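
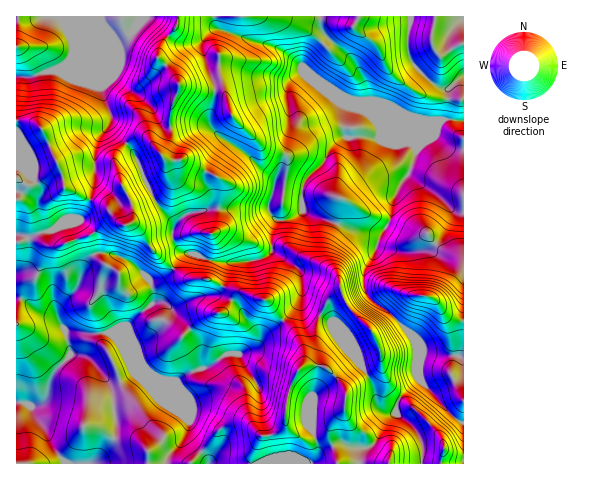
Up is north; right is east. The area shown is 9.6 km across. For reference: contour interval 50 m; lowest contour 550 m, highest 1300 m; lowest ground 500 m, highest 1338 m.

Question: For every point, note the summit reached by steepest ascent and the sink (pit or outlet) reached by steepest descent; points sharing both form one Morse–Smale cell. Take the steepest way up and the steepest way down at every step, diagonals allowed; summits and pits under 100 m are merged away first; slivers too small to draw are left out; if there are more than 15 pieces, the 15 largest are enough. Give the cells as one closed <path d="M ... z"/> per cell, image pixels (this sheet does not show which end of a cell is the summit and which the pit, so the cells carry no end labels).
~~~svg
<path d="M106 253l-9 0-9 6-11 29-20 21 0 9-17-6-20-14-4 1 0 164 235 1 1-10 8-16 13-3 13-9 2-31 7-19 9-14-1-13-9-17-11-12-20 17-7 10-15 7-16 0-12 11-11 3-2-22-3-7-28-33-7-4-8 0 0-10-5-13-19-18z"/><path d="M320 16l-105 0-1 4 4 8-5 2-10 11 1 14 12 34-6 26 0 9 11 13 24 15 30 26-7 30 9 12 14-1 13-8 10 6 41 14 20 3 7-1-4 12 10 4 10 3 32-3 12-12 6-10 4-10-1-7 8 3 5 0 0-136-6 3-10 10 0 18-3 12-15 1-18-2-41-17-4-3-1-14-9-19-33-32-4-7z"/><path d="M304 211l-13 8-15 2-4 14 1 16 27 19 4 36 28 17 7 17 21 23 8 13 12 33 6 4 9 1 4-15 19-20-3-11 1-25-2-6-28-27-11-7-10-13 0-20 11-21 5-14-26-4-41-14z"/><path d="M168 36l-6 9-5 12 8 7 14 20-9 29 0 28-9 14-15-18-8-1-11 7 13 22 6 17 10 20 18 20 0 5 12-13 24-6 57 0 7-19 1-11-30-26-24-15-11-13 0-9 6-26-12-34-1-14-20 3z"/><path d="M301 295l-5 11-13 14 13 15 8 19-1 11-7 9-8 21-2 31-13 9-13 3-8 16 0 9 106 1 3-15 8-1 6-6 11-22 7-6-13-5-12-33-8-13-21-23-7-17-4-4-20-9-5-6z"/><path d="M454 211l-12 26-12 12-32 3-21-6-11 20-2 19 4 12 18 13 28 27 2 6-1 25 3 9 26 30 11 11 8 5 1-209z"/><path d="M56 71l-7 0-16 6-17 0 0 43 17 2 9 7 18 40 6 20 39 16 18 20 4 0 6-5 0-12-4-11-8-12-7-24 12-18-16-16 2-11-8-18-3-10-27-12-11-2z"/><path d="M147 17l-3 1-19 21-51 21-17 11 17 5 25 10 13 30-2 11 3 4 13 12 12-7 8 1 15 18 9-14 0-28 9-29-14-20-8-7 11-22z"/><path d="M410 16l-89 0-1 11 4 7 33 32 8 16 4 19 43 18 18 2 15-1 3-12 0-18-20-10-13-13-6-11-1-23 2-7z"/><path d="M29 207l3 28-16 8 0 55 11 4 13 10 18 6-1-9 17-17 12-29 11-10 15 1 18 7 21 21 11-4 12-9-24-21-8-16-9-8-10 1-10-6-23 16-30 11-11 0-5-4-7-22z"/><path d="M27 121l-11 1 0 120 6-1 10-6-1-21-4-9 10 15 7 22 5 4 11 0 30-11 22-16 6 2-13-16-17-6-24-12-4-18-16-37-6-8z"/><path d="M174 269l-12 9-12 5 4 9 0 10 8 0 7 4 28 33 3 7 2 22 11-3 12-11 16 0 15-7 6-10 20-16-17-21-40-12-15-8-23-2z"/><path d="M267 208l-57 0-17 4-7 2-11 11-3 13 6 11 5 4 11 1 17 7 33 1 14-2 11-5 4-5-1-15 4-15z"/><path d="M272 250l-7 8-21 4-26 0-31-9-9 6-4 10 13 9 23 2 15 8 40 12 18 20 9-9 9-13 1-21-5-10z"/><path d="M463 16l-53 1-2 16 1 23 6 11 13 13 16 10 5-2 15-12z"/>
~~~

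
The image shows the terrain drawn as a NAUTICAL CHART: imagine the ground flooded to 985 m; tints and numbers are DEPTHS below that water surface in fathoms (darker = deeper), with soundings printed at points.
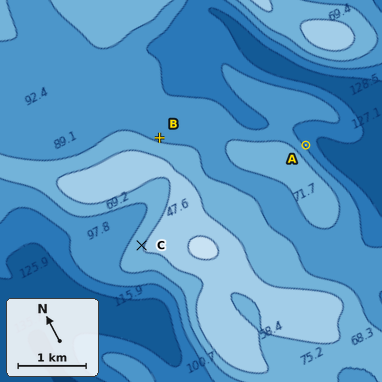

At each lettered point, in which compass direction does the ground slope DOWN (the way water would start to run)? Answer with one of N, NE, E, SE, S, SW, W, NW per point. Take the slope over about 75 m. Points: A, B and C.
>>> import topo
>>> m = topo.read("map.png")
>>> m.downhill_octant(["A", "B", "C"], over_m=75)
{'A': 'E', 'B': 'NE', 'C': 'NW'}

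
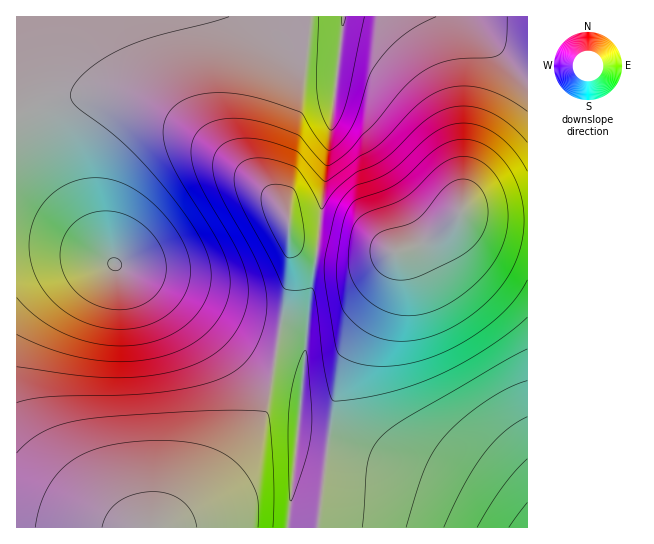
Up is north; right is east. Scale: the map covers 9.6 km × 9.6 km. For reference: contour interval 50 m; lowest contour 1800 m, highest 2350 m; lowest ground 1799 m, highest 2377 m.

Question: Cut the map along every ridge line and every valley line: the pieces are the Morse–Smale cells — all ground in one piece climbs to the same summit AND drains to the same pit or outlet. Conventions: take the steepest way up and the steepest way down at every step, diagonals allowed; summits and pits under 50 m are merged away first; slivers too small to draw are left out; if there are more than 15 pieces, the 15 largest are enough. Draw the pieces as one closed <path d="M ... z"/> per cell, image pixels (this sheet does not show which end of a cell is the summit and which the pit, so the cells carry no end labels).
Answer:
<path d="M309 16l-293 1 1 54 43 100 24 48 25 40 10 8 55 20 67 33 30 11 9-1 11-52-3-61-13-24-2-20 8-30 19-50 7-42z"/><path d="M31 240l-15 1 0 286 145 1 41-33 33-33 20-27 8-16 5-20 12-68-18-3-21-8-58-29-64-24-25-12-36-11z"/><path d="M465 213l-4 0-14 15-17 12-35 13-2 20-6 20-34 54-13 30-9 46-13 105 210-1 0-305-35-2z"/><path d="M527 16l-183 1-27 238 20 4 22 0 44-8 34-15 10-8 14-15 32 7 35 1z"/><path d="M394 252l-35 7-22 0-21-4-8 50-7 97-12 126 28 0 2-2 10-93 11-56 13-30 34-54 6-20z"/><path d="M285 332l-4 0-2 3-11 64-5 20-8 16-20 27-28 28-45 38 126-1 9-81 8-104z"/><path d="M343 16l-34 1-2 34-7 42-19 50-8 30 2 20 13 24 1 22 6 8 16 8 5-1 3-12z"/><path d="M17 67l-1 172 42 5 52 17-26-42-24-48z"/><path d="M290 240l1 38-11 53 25 10 2-4 2-43 7-39-17-6z"/>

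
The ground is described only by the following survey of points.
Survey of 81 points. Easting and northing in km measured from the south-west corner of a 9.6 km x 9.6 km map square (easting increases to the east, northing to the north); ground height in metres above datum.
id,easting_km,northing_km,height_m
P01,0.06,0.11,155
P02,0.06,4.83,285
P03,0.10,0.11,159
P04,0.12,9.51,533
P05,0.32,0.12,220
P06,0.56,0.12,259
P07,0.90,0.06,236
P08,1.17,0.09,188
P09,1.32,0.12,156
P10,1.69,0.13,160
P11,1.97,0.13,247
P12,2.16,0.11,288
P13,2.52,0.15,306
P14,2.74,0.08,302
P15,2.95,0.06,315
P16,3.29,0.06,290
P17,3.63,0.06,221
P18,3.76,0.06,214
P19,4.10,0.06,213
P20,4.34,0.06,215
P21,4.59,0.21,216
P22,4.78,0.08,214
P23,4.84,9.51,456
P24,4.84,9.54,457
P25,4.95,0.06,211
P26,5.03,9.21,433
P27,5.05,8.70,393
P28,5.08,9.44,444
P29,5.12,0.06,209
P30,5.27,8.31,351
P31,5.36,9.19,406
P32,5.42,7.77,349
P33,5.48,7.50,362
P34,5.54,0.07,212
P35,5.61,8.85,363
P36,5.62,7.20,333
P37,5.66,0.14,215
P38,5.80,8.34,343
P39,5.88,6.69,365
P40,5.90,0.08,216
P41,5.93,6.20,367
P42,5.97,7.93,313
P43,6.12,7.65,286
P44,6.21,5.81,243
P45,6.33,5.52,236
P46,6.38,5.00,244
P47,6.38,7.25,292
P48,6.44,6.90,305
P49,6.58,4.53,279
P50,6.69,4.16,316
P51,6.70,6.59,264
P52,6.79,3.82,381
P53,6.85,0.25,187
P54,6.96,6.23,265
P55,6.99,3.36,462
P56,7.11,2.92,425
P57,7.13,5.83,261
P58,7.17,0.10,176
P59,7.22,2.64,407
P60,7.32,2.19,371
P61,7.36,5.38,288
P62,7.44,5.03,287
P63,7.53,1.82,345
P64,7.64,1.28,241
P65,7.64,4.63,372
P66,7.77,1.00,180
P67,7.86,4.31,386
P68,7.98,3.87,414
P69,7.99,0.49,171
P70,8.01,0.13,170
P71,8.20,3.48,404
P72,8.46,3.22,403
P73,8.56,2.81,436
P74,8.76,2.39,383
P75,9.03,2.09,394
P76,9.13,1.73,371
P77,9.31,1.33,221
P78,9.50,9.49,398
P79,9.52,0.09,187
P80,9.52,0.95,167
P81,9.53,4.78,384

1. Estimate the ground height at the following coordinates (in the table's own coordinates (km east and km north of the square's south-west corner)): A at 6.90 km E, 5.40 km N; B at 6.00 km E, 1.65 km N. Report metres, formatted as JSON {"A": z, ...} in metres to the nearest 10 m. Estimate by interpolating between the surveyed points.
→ {"A": 250, "B": 280}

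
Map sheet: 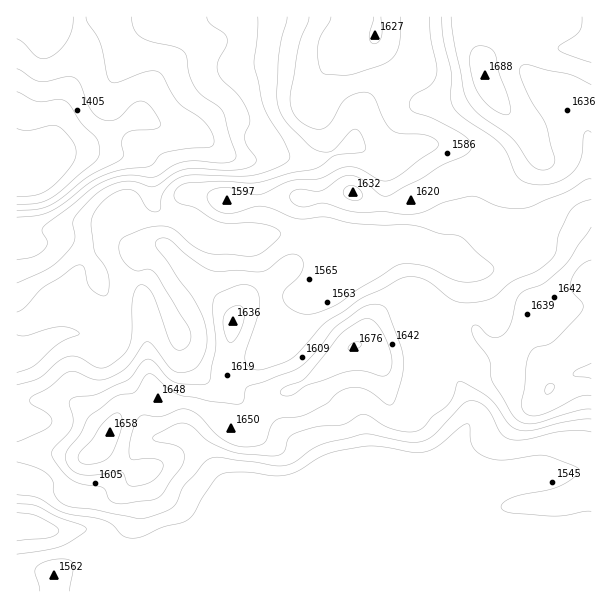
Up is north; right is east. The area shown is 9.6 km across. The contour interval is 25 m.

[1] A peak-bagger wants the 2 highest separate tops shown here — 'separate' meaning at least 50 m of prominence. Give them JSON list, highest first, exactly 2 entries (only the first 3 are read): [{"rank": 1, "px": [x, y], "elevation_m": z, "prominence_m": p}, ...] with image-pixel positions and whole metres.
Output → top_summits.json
[{"rank": 1, "px": [485, 75], "elevation_m": 1688, "prominence_m": 323}, {"rank": 2, "px": [353, 347], "elevation_m": 1676, "prominence_m": 68}]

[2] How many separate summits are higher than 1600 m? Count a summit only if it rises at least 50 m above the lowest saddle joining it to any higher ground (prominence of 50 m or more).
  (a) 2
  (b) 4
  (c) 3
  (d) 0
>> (a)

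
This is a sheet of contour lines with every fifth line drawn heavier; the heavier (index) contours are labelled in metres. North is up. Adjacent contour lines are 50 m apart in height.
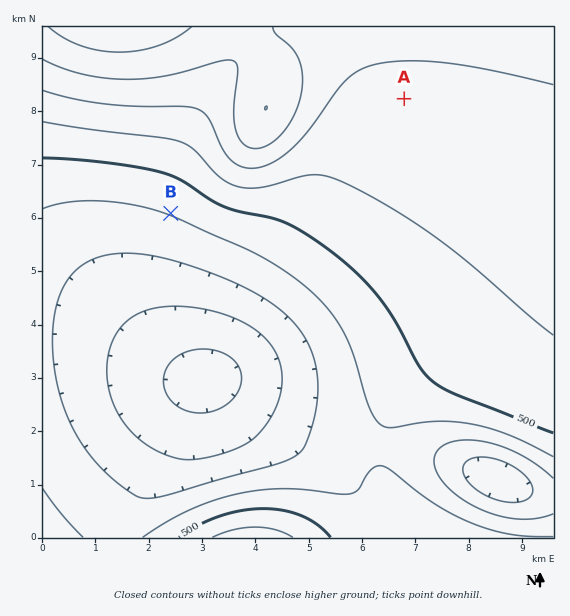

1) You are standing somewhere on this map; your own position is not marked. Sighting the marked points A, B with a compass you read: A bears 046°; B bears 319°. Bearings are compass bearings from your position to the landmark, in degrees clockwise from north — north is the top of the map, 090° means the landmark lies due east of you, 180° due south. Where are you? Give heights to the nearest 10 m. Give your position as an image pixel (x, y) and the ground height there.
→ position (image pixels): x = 223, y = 273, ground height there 410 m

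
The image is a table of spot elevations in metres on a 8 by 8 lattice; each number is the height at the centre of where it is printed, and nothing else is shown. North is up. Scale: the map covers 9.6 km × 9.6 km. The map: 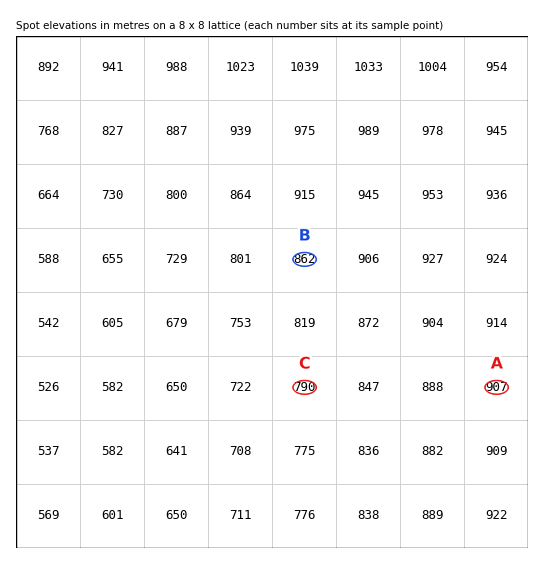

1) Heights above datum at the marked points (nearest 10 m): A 910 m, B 860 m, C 790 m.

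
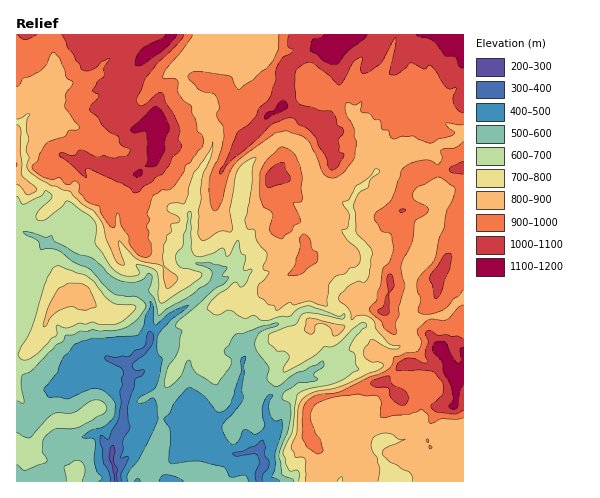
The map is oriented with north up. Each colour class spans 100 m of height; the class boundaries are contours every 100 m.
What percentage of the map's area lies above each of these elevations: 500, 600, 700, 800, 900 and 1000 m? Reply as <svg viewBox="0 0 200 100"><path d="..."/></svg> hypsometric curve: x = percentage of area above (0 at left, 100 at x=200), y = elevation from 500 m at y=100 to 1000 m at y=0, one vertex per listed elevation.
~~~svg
<svg viewBox="0 0 200 100"><path d="M183 100l-20-20-21-20-21-20-52-20-43-20"/></svg>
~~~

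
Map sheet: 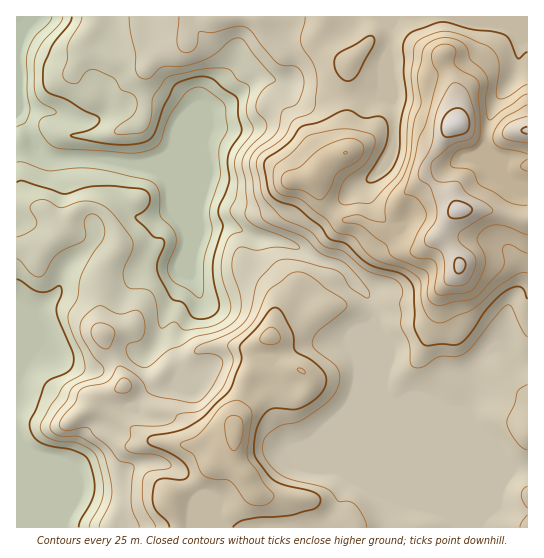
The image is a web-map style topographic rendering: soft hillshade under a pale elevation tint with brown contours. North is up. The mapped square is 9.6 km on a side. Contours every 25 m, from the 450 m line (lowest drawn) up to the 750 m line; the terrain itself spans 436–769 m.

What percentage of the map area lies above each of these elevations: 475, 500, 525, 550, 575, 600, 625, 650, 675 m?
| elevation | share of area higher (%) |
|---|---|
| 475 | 94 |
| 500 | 85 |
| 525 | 77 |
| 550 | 68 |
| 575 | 61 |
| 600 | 38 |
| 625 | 26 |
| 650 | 17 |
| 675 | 11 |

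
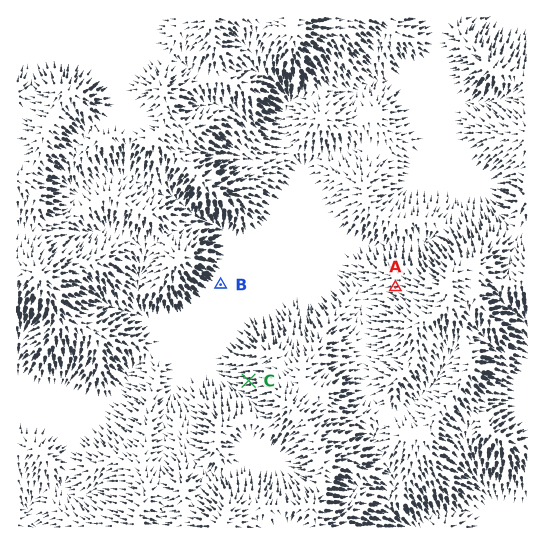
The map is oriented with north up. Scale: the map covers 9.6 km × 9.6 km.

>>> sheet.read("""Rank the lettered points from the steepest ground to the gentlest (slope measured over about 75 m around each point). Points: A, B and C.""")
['C', 'A', 'B']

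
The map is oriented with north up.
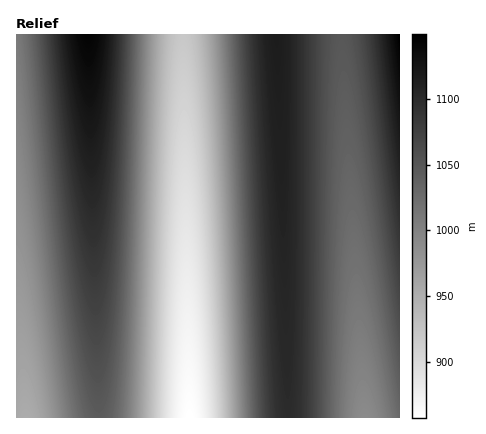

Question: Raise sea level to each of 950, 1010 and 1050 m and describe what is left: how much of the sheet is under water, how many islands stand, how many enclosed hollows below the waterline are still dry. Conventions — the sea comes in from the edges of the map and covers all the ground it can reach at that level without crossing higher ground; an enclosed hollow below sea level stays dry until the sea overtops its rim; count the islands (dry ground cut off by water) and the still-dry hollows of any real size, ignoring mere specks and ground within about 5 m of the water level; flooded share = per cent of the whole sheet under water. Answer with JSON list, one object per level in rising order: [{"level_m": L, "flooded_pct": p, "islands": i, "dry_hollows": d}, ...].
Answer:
[{"level_m": 950, "flooded_pct": 17, "islands": 0, "dry_hollows": 0}, {"level_m": 1010, "flooded_pct": 35, "islands": 0, "dry_hollows": 0}, {"level_m": 1050, "flooded_pct": 58, "islands": 0, "dry_hollows": 0}]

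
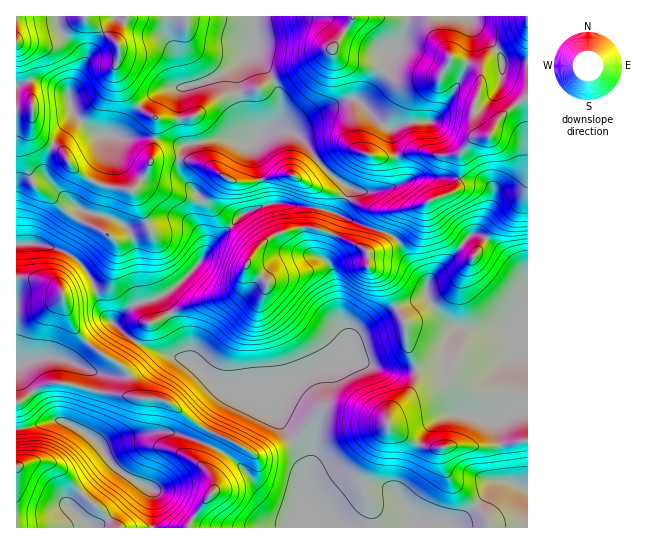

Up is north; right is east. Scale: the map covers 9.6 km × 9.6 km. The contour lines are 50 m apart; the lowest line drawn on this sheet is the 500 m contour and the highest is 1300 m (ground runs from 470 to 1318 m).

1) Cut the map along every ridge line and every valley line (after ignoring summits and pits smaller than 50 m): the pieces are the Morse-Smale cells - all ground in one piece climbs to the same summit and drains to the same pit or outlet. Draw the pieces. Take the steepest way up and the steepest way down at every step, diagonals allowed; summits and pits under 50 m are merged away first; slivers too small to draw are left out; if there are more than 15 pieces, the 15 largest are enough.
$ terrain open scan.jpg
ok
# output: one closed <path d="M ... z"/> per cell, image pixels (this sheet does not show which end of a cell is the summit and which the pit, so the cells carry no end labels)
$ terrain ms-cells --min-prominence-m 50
<path d="M253 16l-236 0-1 227 25 1 17 5 5-4 19-36 7 4 21 4 21 14 32-12 19 0 14 8 7 13 1-3-5-12 2-22-1-6-17-18-4-9 0-11 4-12 6-3 26-5 14 0 22 5 26-22 3-8 0-17-3-10-24-36 2-24z"/><path d="M509 327l-27 2-25-1-8 9-5 24-11 7-38 4-16-3-18-8-8 0-18 8-16 0-18 8-12 12-17 25 27 33 6 14 2 9-10 57 120 1 1-5 33 2 18-10 26-34 11 0-9-56 2-4 12-6 6-53 3-7 8-8 0-4-15-15z"/><path d="M282 203l-19 2-20 8-34 34-16 23-32 27 23 45 4 19 39 32 43 20 6-3 13-21 12-12 18-8 16 0 8-4 8-8 0-14-12-29-6-41-8-14 0-6 11-26 3-12-21-7z"/><path d="M41 244l-25 1 0 157 5-1 18-14 11-4 20 1 21 7 40 6 32 3 12 7 26 20 14 6 1 4-5 9 23 14 31 35 30 13 4 5 8-43-2-9-6-14-23-30-49-24-40-33-29-8-29-15-25-23-9-28-11-19-14-12z"/><path d="M451 177l-34 0-18 8-25 7-25-3-8 21-4 4 21 10 35 12 7 7 9 19 16 19 2 14-36 16-30 20-8 8-1 16-5 9 6-3 8 0 18 8 16 3 38-4 11-7 5-24 8-9 25 1 27-2 4 1 12 13 3 1 0-57-4-10-33-34-8-5-10-2 8-7 8-16 4-13-1-9-7-6z"/><path d="M471 21l1 18-3 18-5 16-20 36-13 12-22 2-17 7 8 44-1 11 18-8 34 0 36 7 6 9-1 10-11 24-8 7 10 2 16 12 22 23 6 13 1-221-25 0-7-16z"/><path d="M82 209l-23 40 15 8 10 10 11 19 6 23 6 9 32 26 27 11 21 5-3-18-23-45 22-17 20-22 2-12-5-13-14-13-12-3-11 2-32 12-21-14-21-4z"/><path d="M407 16l-153 0-1 35 20 28 7 18 0 17-3 8-6 7 20-1 22-13 32-15 17 0 21-26 6-13 2-10 9-8 7-16z"/><path d="M527 16l-118 0-5 19-4 8-9 8-2 10-6 13-12 17-11 11 18 19 13 8 18-6 25-3 15-19 15-28 7-23 0-28 25 25 7 16 24 0z"/><path d="M339 215l-14 38 0 6 8 14 6 41 12 29 0 13 2-17 8-8 30-20 34-14 2-2 0-12-18-21-9-19-7-7-35-12z"/><path d="M62 383l-12 0-8 2-26 18 1 26 41-9 24 11 19 14 26-9 23-4 21 0 39 15 6-10-1-4-14-6-26-20-12-7-65-8z"/><path d="M58 420l-42 10 0 36 3 1 14-6 18 2 6 2 18 21 28 25 12 17 36 0 2-19-1-19-31-18-13-13-8-14-10-9z"/><path d="M171 432l-30 1-41 13 8 13 13 13 31 18 1 38 34 0 6-11 20-26-1-13-8-13 7-18-18-8z"/><path d="M354 99l-9 1-16 7-30 17-15 6 14 6 21 26 26 23 18 7 11 0 21-5 5-5 0-8-8-44-14-9-19-20z"/><path d="M229 139l-14 0-30 6-6 14 0 11 4 9 17 18 1 4-2 24 6 17 0 13 4-8 34-34 24-8-15-60z"/>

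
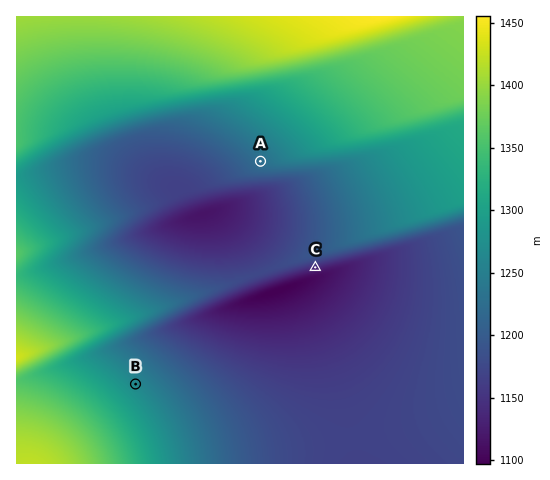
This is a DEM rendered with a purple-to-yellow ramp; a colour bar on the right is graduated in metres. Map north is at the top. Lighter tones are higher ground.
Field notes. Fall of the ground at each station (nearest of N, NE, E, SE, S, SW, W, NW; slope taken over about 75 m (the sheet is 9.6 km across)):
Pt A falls SW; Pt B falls NE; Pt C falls S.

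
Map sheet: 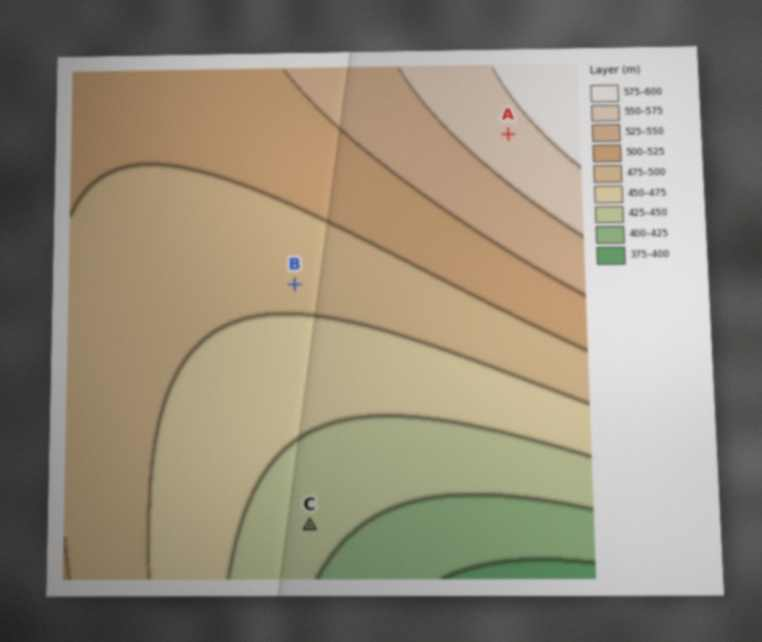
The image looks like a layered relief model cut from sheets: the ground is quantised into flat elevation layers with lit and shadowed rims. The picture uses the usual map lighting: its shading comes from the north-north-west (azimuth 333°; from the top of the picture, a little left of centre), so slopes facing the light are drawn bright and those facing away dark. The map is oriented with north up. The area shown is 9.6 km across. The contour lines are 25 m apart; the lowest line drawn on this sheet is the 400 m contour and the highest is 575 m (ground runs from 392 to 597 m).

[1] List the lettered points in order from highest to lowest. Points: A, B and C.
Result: A B C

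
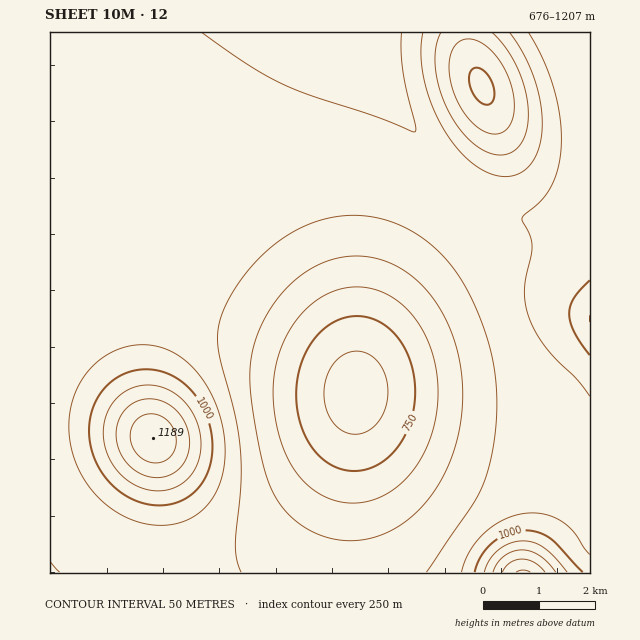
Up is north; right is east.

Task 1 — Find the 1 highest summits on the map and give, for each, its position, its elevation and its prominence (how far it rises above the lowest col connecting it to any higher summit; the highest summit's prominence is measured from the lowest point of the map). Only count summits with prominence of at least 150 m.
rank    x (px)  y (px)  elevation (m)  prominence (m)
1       153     438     1189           263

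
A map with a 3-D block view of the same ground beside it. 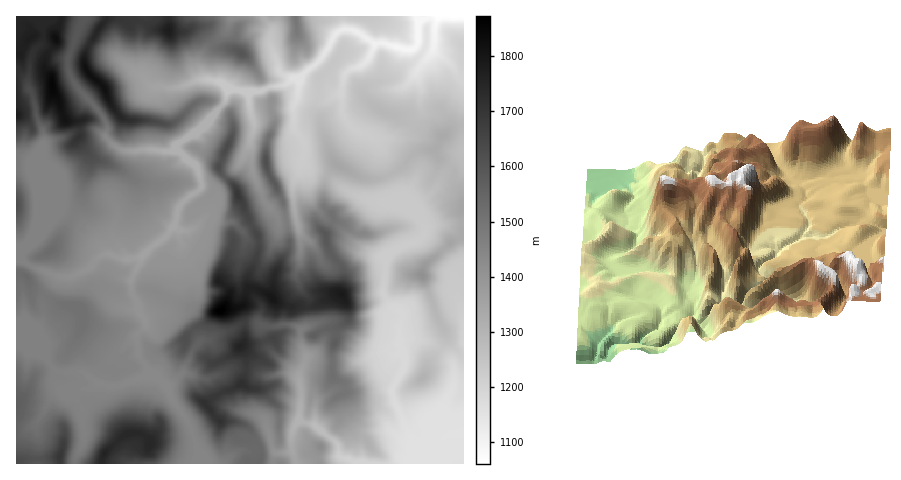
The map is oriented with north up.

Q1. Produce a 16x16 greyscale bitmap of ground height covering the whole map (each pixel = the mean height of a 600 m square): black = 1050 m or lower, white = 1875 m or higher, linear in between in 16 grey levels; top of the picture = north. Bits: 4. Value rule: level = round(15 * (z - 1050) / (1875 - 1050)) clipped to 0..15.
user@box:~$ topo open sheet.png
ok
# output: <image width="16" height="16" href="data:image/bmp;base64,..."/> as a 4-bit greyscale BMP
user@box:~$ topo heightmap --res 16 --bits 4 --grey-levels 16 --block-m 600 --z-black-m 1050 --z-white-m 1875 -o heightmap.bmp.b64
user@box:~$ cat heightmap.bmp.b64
<image width="16" height="16" href="data:image/bmp;base64,Qk32AAAAAAAAAHYAAAAoAAAAEAAAABAAAAABAAQAAAAAAIAAAAATCwAAEwsAABAAAAAAAAAAAAAAABEREQAiIiIAMzMzAERERABVVVUAZmZmAHd3dwCIiIgAmZmZAKqqqgC7u7sAzMzMAN3d3QDu7u4A////AKqcyXiWZEIimYq5m4dWUiKYeIerqGhTMoh3eKu4aENDiIh4q7qJUzSIh3eezLtjNId3d3zMu2RTiHZmerqJVESId3Zop4hkNYeHd2iXZkNFiJh3aXZFRESZuHZpZUQ0Vb27mHdVQ0REzbtmZFMzQzPcyHh4dEMiIt27vKhlYyIS"/>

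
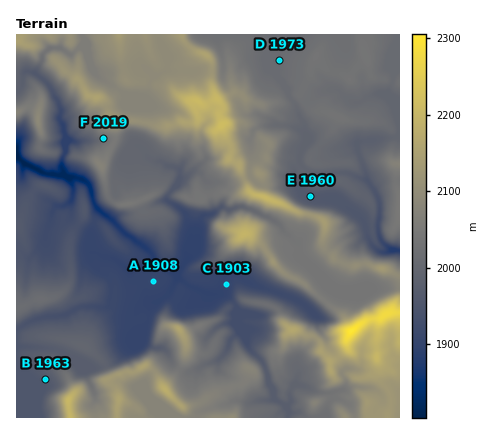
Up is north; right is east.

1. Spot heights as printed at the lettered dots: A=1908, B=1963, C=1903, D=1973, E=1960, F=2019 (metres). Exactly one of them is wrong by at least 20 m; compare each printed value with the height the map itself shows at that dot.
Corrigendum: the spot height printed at D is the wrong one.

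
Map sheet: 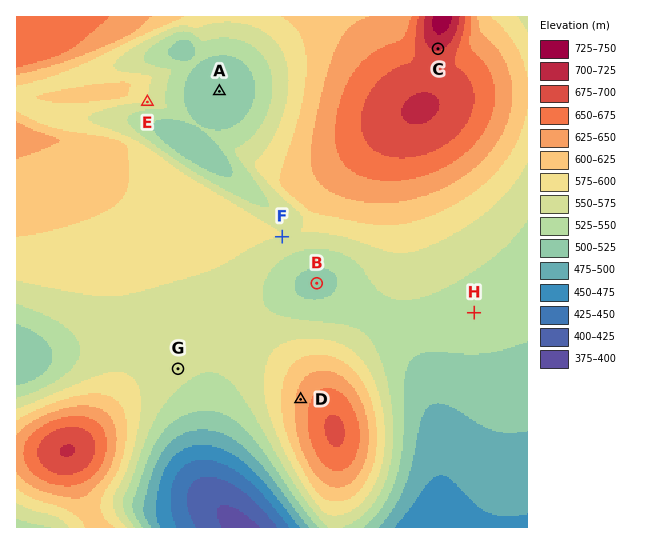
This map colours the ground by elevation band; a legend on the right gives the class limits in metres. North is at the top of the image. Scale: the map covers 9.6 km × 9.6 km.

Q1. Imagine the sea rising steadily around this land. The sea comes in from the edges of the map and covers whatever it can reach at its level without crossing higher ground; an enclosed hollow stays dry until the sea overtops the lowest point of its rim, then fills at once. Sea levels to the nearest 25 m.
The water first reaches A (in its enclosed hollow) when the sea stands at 575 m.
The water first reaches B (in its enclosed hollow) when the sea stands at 550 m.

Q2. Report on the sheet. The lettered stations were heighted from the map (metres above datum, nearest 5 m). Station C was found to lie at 705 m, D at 635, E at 575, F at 575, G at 555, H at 540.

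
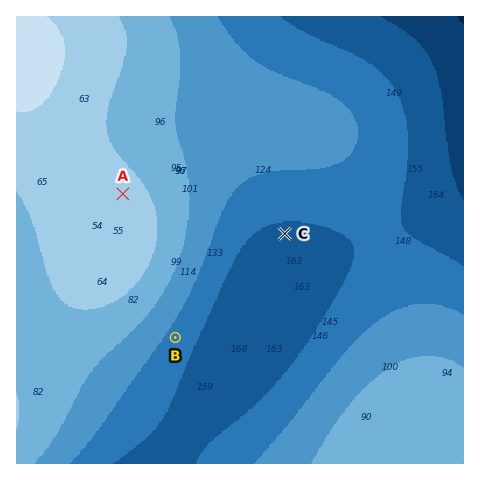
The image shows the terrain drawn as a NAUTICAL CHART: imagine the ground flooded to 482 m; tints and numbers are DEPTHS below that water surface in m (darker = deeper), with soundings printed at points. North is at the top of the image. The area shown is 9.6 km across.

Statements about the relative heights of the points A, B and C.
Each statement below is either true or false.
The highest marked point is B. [false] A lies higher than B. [true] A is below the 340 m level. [false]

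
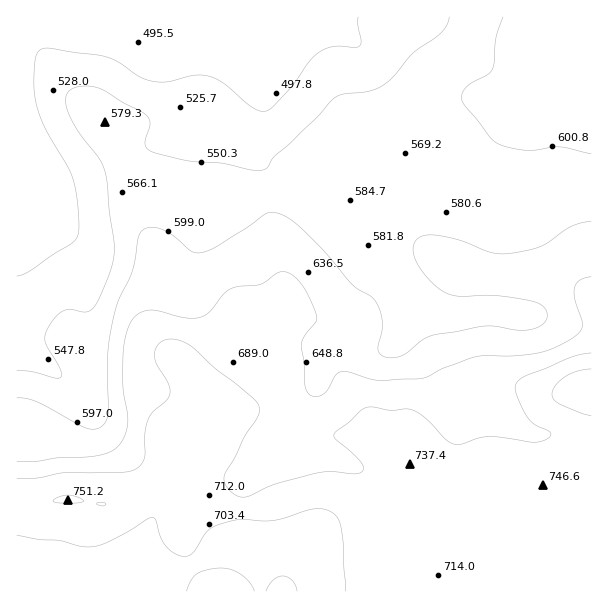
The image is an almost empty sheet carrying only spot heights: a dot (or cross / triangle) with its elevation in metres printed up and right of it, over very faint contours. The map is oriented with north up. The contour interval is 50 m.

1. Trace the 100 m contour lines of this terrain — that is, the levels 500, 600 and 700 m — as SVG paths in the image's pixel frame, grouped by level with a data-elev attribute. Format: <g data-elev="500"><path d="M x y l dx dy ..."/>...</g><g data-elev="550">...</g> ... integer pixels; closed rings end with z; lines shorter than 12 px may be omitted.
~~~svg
<g data-elev="500"><path d="M358 17l0 9 3 15-1 4-4 2-23 0-13 5-11 9-21 29-16 18-8 3-6-1-6-3-28-24-15-7-14-1-27 7-13 0-15-5-21-15-14-5-55-9-6 0-5 3-3 5-2 12 0 19 2 15 9 26 23 39 4 10 5 24 2 30-2 7-5 5-43 29-12 4"/></g><g data-elev="600"><path d="M591 221l-12 2-9 4-30 20-31 7-18-2-29-11-19-5-15-1-9 3-4 4-2 4 2 14 11 16 15 14 8 4 9 2 37 0 38 5 7 3 4 4 3 4 0 6-6 8-13 4-10 0-32-4-52 9-12 5-18 15-12 3-9-2-5-5 0-4 4-15 0-9-2-12-5-10-4-5-18-11-36-42-20-18-12-9-10-3-9 1-18 13-30 19-18 7-9-2-16-14-10-6-9-3-9 0-6 3-2 5-6 34-15 30-5 20-5 34 0 59-3 10-7 5-11 0-49-26-11-3-10-1"/><path d="M503 17l-7 21-4 31-4 5-16 9-7 6-3 7 2 8 27 34 10 7 27 5 33-3 30 7"/></g><g data-elev="700"><path d="M254 591l-5-9-8-7-10-5-10-2-14 2-10 4-6 7-5 10"/><path d="M297 591l-5-10-4-4-6-1-9 4-7 11"/><path d="M17 535l22 5 21 1 23 6 10 0 17-6 19-10 18-12 6-1 3 3 4 15 6 10 10 8 10 2 8-4 13-21 12-7 21-5 23 2 12-1 34-10 14-1 12 6 5 9 3 21 2 46"/><path d="M591 353l-12 2-12 4-42 17-8 7-2 4 1 6 11 23 7 8 14 7 3 2-1 4-5 3-12 2-45-5-10 1-16 6-7 0-9-5-18-19-14-9-7-2-17 1-22-3-8 4-10 10-13 10-3 4 2 5 25 22 3 6-2 4-8 2-22-2-15 1-41 11-25 11-8 2-6-1-7-6-5-7-1-6 20-40 13-20 2-6 0-6-6-7-38-30-23-21-13-7-12-1-5 2-4 4-4 11 3 9 12 19 1 9-3 6-14 12-5 8-3 15 0 22-2 6-4 5-7 4-7 1-59 1-28 5-21 0"/></g>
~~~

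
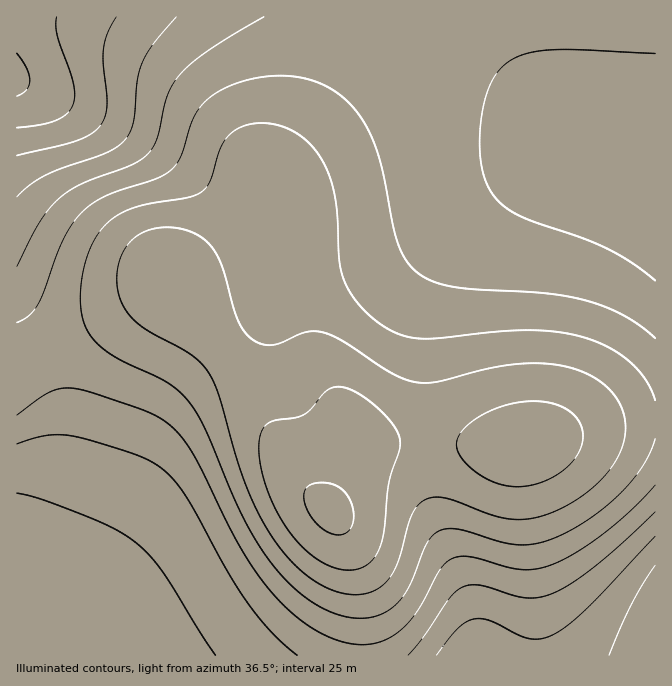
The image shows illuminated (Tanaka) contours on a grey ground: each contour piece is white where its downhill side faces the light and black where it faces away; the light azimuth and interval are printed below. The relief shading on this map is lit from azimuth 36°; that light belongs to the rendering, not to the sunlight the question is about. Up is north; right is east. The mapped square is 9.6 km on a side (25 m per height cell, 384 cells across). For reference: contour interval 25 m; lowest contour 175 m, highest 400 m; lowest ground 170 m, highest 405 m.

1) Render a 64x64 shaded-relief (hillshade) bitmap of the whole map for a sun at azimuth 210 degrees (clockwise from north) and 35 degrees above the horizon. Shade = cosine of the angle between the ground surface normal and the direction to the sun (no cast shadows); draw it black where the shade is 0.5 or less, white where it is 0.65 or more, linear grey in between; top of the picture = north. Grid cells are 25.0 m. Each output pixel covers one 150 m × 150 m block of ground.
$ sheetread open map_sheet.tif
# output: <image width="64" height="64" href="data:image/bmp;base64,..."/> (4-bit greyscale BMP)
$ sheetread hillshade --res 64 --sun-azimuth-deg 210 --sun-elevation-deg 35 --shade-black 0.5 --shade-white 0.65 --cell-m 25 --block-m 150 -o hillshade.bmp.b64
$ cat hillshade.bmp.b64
<image width="64" height="64" href="data:image/bmp;base64,Qk12CAAAAAAAAHYAAAAoAAAAQAAAAEAAAAABAAQAAAAAAAAIAAATCwAAEwsAABAAAAAAAAAAAAAAABEREQAiIiIAMzMzAERERABVVVUAZmZmAHd3dwCIiIgAmZmZAKqqqgC7u7sAzMzMAN3d3QDu7u4A////AIiIiIiIiIiIiImZmqq7u8zMu6qZiIiZqqqpmYiId3dmiIiIiIiIiIiImZmaqrvMzMy7qpmIiJmqqqqZiIh3d2aIiIiIiIiIiIiZmaqrvMzdzMu6mIiImau7qpmYiId3ZoiIiIiIiIiIiZmaqrzM3d3cy7qYiIiaq7u6qZmIh3dmiIiIiIiIiIiJmZqrzN3e7d3Luph3iJq7u7uqmZiId3aIiIiIiIiIiJmZqrvN3u7u3cupiHd4mrzMu6qZmYiHdoiIiIiIiIiImZmrvN3u7u7cy6mHd3ibvMzLuqmZmIh3iIiIiIiIiImZmqvN3u/+7ty6mHdniavMzMu6qpmZiIeIiIiIiIiIiZmau83u//7ty6mHdmeJrM3czLuqqZmYiIiIiIiIiIiZmaq83u//7t3LqXdmZ4q83d3Mu6qqmZmIiIiIiIiIiZmaq8ze///t3LqYdmZnmrzd3cy7uqqpmZmIiIiIiIiZmZqrze7//t3LqYdlVnibzd3dzLu6qqqZmYiIiIiImZmZqrzN7v/t3LqYdlVWeavN3dzLu7qqqpmZiIiIiJmZmZmqvN7u7t3LqYdlVWaJrM3dzMu7qqqqmZmIiJmZmZmZmqu83u7t3KmHdlVVZ4q8zdzMu7qqqqmZmZmZmZmZmZmaq83e7t3KmHZlVVZnmrzMzLu6qqqqmZmZmZmZmZmZmaq7zd7t3LmHZlVVVniau8y7uqqqqZmZmZmZmZmZmZmaqrzN3t3LmHZlVVVmeJqru7qqqZmZmZiIiJmZmZmZmaqrvM3d3LqHZlVVZmd4maqqqpmZmZiIiIiIqpmZmaqqqqu8zd3LqXZlZmZmZ3iJmZmZmYiIiIh3d3eqqqqqqqqqu7zd3MqYdmZmZmZnd4iImIiIiId3d3d3d6qqqqqqqqq7zM3MuodmZmZ3ZmZnd4iIiHd3d3dmZmZmqqqqqqqqq7vMzMuph2Zmd3dmZmZnd3d3d3ZmZmZmZmaqqqqqqqq7u8zMu5h2Zmd3d2ZVVWZmdmZmZmZlVVVVVZmaqqqqu7u7zMy6mHZmZ3d2ZVVVVmZmZmZVVVVVVVVVmZmqqqu7u7vMy6mHZmZ3d2ZURERVVmZVVVVVVERERESImZqqq7u7u8u7qYdmZnd2ZURERFVVVVVVVERERERERHeJmqqru7u7u7qYdmZnd2ZUQzNEVVVVVVREREREMzREZ4iZqqu7u7u7qph2ZmZ2ZUQzM0RFVVVUREREQzMzMzRWeJmqq7u7u7qph2ZmZmZlQzMzRFVVVUREREQzMzMzNFZ4maqru7u7upmHZmZmZlRDMzREVVVVREREQzMzMzM0VniJqqq7u7uqmHZmZmZlVEMzREVVVVVERERDMzMzMzRWeImaqru7qqmIdmVmZmVUQzREVVVVVURERERDMzM0RGZ4iZqqqqqqmYdmVWZmZVREREVVVVVVVEREREREREREZ3iJmqqqqqmYd2VVZmZmVURFVVVVVVVVRERERERERER3iImZqqqqmYh2ZVZmd2ZVVVVVVVVVVVVVRERERERERHeIiZmZmZmYh2ZVVmd3dmVVVVVVVVVVVVVVVEREREVVeIiJmZmZmYh2ZVVWd3d2ZlVVZmZlVVVVVVVVVVVVVVWIiIiZmZiId2ZVVWZ3h3dmZmZmZmZmVVVVVVVVVVVVVYiIiIiIiId2VURVZ3iId2ZmZmZmZmZmZmVVVVVVVVVmiIiIiIh3dmVURFVniIh3dmZmZmZmZmZmZmZmZmZmZmaIiIiHd3ZlVEREVneIiHdmZmZmZmZmZmZmZmZmZmZmZnd3d3d2ZVREM0RWeIiId2ZmZmZmZmZmZmZmZmZmZmZmd3d3ZmVURDMzRWeIiIh3ZmZmZmZmZmZmZmZmZmZmd3d3d2ZlVUQzMzRWZ4iIh3ZmZmZmZmZmZmZ3d3d3d3d3d3ZmZVVEMzMzRFZ4iIh3ZmZmZmZmZmZnd3d3d3d3d3d3ZmVVRDMzMzRFZ4iIh3ZmZVZmZmZmZ3d3d3d3d3d3d3dlVUQzMzMzRVZ4iIh3ZmVVVWZmZmZnd3d3d3d3d3d3d1VEQzMzM0RWZ4iIh3ZmVVVVVmZmZnd3d3d3d3d3d3d3REMzMzNEVWd4iIh3ZmVVVVVWZmZmd3d3d3d3d3d3d3hDMzMzRFVneIiIh3ZlVVVVVVZmZmd3d3d3d3d3d3eIiDMzM0RVZ3iIiIh3ZlVVVVVVVmZmZ3d3d3d3d3d3iIiIMzNEVWd4iJmIh3ZlVVVVVVVWZmZnd3d3d3d3eIiIiIgzRFVneImZmYh3ZlVVVVVVVWZmZmd3d3d3d3eIiIiIiERWZ3iZmZmYh3ZmVVVVVVVVZmZmd3d3d3d3eIiIiIiIVmeImZqpmYiHdmVVVVVVVVVmZmZ3d3d3d3eIiIiIiIh3iJmqqqmZiHdmZVVVVVVVVmZmZnd3d3d3eIiIiIiIiIiZqqqqmZiHdmZVVVVVVVVmZmZnd3d3d3d4iIiIiIiImaqqqqmZiHd2ZmVVVVVVVmZmZmd3d3d3d4iIiIiIiIiqqqqqmZiHd2ZmZlVVVVZmZmZmd3d3d3d3iIiIiIiIiKqqqpmYiHd3ZmZmZmZmZmZmZmd3d3d3d3eIiIiIiIiIqqqZmYiHd3dmZmZmZmZmZmZmd3d3d3d3eIiIiIiIiIipmZmIiHd3d3ZmZmZmZmZmZmd3d3d3d3d4iIiIiIiIiJmZiIiHd3d3d2ZmZmZmZmZmd3d3d3d3d4iIiIiIiIiI"/>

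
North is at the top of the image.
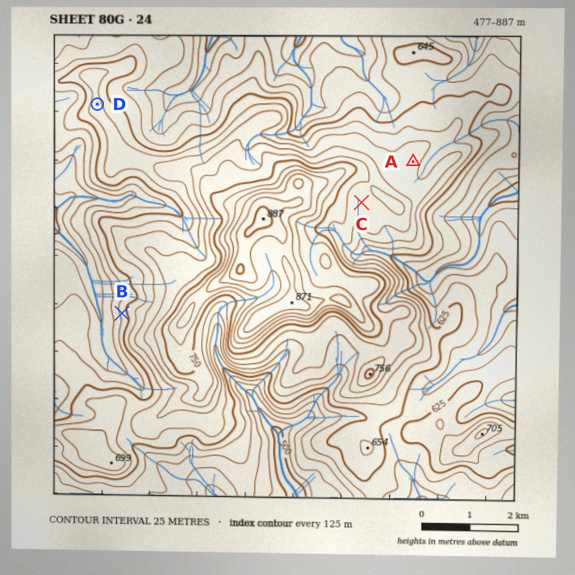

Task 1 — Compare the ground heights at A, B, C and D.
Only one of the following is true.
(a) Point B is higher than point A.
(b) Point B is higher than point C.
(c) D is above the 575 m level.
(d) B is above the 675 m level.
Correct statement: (c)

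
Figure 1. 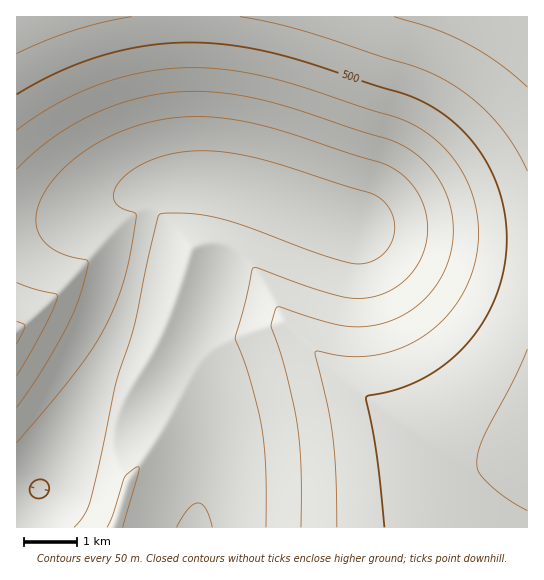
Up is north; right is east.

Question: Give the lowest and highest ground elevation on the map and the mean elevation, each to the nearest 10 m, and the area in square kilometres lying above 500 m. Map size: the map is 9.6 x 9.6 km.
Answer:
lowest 250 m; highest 630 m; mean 410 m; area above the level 22.1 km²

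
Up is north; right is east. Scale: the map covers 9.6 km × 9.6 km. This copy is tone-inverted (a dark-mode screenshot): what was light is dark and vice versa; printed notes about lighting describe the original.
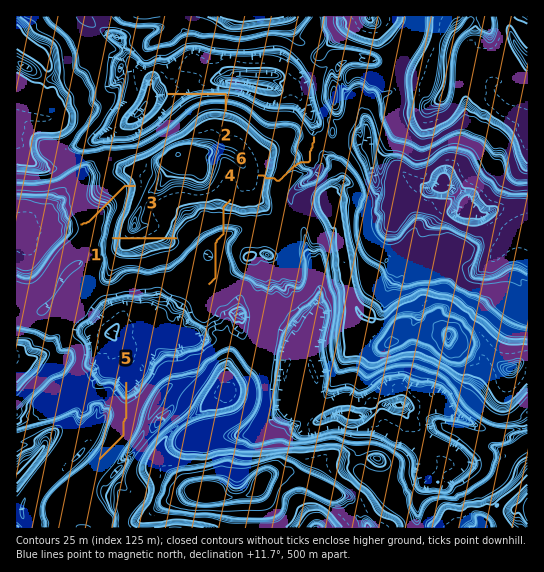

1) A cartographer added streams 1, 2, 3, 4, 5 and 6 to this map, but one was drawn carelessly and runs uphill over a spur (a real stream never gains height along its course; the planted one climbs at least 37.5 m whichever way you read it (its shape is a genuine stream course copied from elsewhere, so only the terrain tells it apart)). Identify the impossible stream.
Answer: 1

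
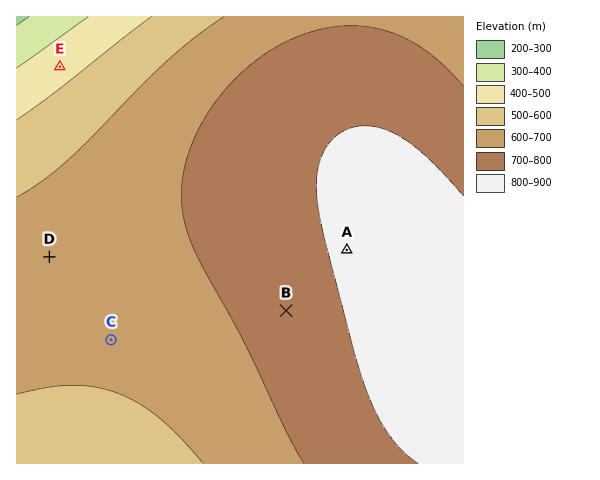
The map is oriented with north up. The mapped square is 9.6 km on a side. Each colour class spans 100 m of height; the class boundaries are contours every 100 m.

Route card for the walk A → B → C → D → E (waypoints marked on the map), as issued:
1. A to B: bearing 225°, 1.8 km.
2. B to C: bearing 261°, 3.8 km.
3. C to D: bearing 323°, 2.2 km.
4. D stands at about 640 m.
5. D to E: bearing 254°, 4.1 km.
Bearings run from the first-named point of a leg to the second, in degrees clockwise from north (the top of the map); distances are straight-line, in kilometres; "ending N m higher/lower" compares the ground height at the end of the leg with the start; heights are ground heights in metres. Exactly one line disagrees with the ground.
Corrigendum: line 5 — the bearing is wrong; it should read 3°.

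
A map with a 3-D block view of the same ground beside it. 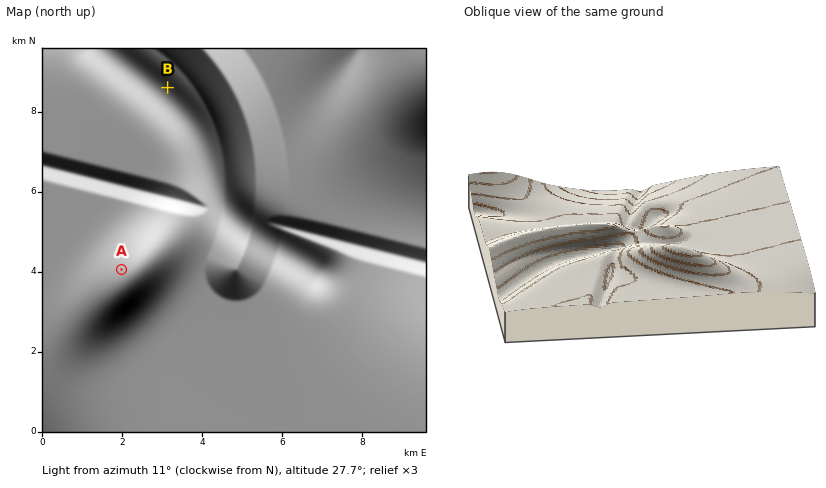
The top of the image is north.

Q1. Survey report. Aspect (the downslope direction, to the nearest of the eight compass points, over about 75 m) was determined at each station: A NW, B SW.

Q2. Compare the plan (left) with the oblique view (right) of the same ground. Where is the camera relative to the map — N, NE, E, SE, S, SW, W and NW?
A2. W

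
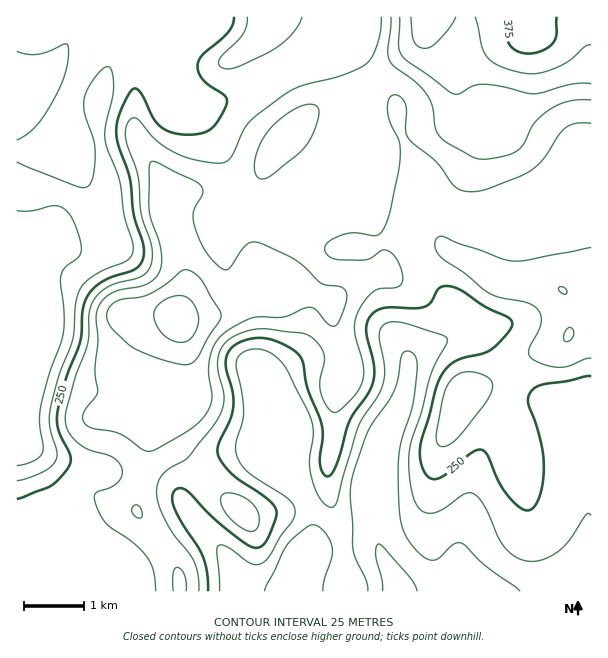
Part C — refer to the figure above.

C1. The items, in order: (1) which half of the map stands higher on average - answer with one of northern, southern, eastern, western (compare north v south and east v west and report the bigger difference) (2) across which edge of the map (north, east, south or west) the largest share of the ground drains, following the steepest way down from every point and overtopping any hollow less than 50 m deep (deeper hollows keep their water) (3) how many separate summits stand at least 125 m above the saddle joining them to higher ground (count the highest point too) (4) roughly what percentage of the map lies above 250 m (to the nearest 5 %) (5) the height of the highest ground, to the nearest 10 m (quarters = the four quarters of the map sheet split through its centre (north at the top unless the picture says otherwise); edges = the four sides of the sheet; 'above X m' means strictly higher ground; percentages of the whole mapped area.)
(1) Taken as a whole, the northern half is higher than the southern.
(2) The largest share of the runoff leaves by the southern edge.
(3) There is 1 summit with 125 m or more of prominence.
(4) About 60 % of the map lies above 250 m.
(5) The highest ground is at about 380 m.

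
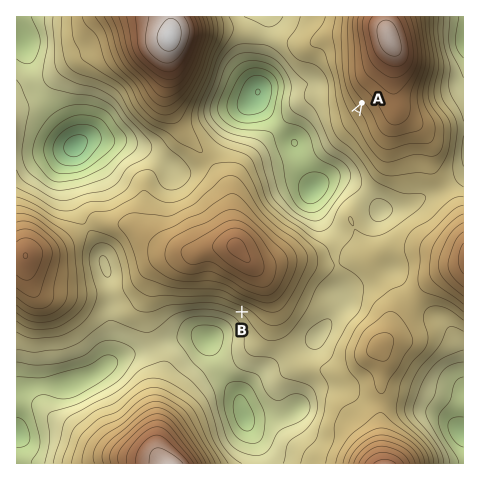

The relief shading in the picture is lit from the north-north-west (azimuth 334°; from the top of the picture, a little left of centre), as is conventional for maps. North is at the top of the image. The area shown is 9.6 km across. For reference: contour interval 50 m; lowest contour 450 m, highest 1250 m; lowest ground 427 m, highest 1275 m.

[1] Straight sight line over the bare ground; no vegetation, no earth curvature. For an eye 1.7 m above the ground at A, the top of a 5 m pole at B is hidden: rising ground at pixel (288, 232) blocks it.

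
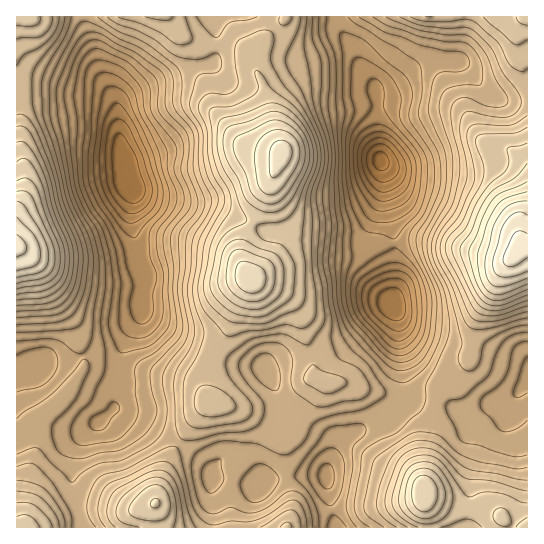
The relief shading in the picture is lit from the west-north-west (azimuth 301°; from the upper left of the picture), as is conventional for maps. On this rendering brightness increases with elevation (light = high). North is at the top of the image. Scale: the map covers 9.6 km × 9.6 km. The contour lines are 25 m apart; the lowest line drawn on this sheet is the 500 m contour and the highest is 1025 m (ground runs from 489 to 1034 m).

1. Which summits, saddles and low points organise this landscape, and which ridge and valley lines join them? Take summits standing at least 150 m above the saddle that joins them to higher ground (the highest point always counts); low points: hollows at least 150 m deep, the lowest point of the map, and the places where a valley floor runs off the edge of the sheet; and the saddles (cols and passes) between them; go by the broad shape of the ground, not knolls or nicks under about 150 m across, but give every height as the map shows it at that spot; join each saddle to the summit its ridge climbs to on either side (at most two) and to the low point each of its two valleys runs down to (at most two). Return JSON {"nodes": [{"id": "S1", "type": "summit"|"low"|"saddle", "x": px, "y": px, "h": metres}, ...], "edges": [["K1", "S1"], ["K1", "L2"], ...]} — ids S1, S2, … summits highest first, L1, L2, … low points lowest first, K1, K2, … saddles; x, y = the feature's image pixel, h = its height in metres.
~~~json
{"nodes": [
{"id": "S1", "type": "summit", "x": 515, "y": 251, "h": 1034},
{"id": "S2", "type": "summit", "x": 17, "y": 245, "h": 1031},
{"id": "S3", "type": "summit", "x": 282, "y": 153, "h": 988},
{"id": "S4", "type": "summit", "x": 423, "y": 493, "h": 949},
{"id": "L1", "type": "low", "x": 381, "y": 161, "h": 489},
{"id": "L2", "type": "low", "x": 126, "y": 179, "h": 501},
{"id": "K1", "type": "saddle", "x": 201, "y": 66, "h": 796},
{"id": "K2", "type": "saddle", "x": 179, "y": 443, "h": 773},
{"id": "K3", "type": "saddle", "x": 435, "y": 401, "h": 754},
{"id": "K4", "type": "saddle", "x": 402, "y": 402, "h": 739}],
"edges": [["K1", "S3"], ["K1", "L1"], ["K1", "L2"], ["K2", "S3"], ["K2", "L1"], ["K2", "L2"], ["K3", "S1"], ["K3", "S4"], ["K3", "L1"], ["K4", "S2"], ["K4", "S3"], ["K4", "L1"]]}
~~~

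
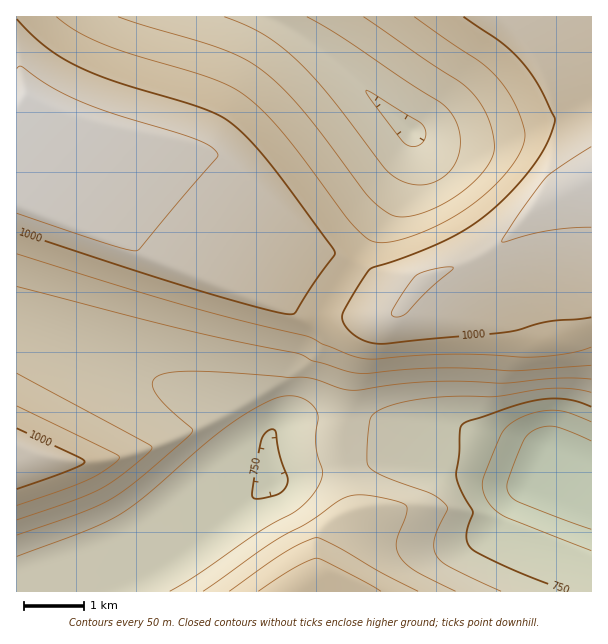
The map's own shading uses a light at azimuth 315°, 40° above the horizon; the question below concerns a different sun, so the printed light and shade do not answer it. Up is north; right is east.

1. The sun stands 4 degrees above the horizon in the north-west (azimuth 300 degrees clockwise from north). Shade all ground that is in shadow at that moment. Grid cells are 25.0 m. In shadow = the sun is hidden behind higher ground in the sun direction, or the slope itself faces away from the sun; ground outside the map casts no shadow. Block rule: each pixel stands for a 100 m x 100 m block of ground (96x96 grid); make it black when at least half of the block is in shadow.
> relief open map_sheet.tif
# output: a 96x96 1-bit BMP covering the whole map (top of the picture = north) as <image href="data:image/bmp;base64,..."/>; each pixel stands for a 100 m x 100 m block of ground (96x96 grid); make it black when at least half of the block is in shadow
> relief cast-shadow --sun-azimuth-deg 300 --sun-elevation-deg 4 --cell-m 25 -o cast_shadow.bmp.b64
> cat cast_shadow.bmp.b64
<image width="96" height="96" href="data:image/bmp;base64,Qk2+BAAAAAAAAD4AAAAoAAAAYAAAAGAAAAABAAEAAAAAAIAEAAATCwAAEwsAAAIAAAAAAAAA////AAAAAAAAAAAAAAAAAAAAAAAAAAAAAAAAAAAAAAAAAD/4AAAAAAAAAAAAA//+AAAAAAAAAAAAf///gAAAAAAAAAB/////wAAAAAAAAAD/////8AAAAAf+AAD/////+AAAAD//gAD/////+AAAAH//wAD//////AAAAP//wAD//////AAAAH//gAD//////gAAAH//gAD//////wAAAD//AAD//////wAAAB//4AD//////4AAAAA//wD//////4AAAAA//4D//////8AAAAA//8P//////8AAAAA//////////8AAAAA//////////+AAAAA///8//////+AAAAA///8D/////+AAAAA///8AAH////AAAAAf//8AAAf///AAAAAP//8AAAD///AAAAAP//8AAAA///gAAAAf//8AAAAH//gAAAD///8AAAAB//wAAAf///8AAAAAf/4AAH////8AAAAAH/4AB/////8AAAAAB/8AP/////8AAAAAA/8A//////8AAAAAAP+A//////8AAAAAAD+A//////8AAAAAAB+A//////8AAAAAAAeA//////8AAAAAAAGAf/////8AAAAAAAAAf/////8AAAAAAAAAf/////8AAAAAAAAAP/////8AAAAAAAAAH///g/8AAAAAAAAAD//+AH8AAAAAAAAAB//wAA8AAAAAAAAAAf8AAAMAAAAAAAAAAMAAAAAAAAAAAAAAAAAAAAAAAAAAAAAAAAAAAAAAAAAAAAAAAAAAAAAAAAAAAAAAAAAAAAAAAAAAAAAAAAAAAAAAAAAAAAAAAAAAAAAAAAAAAAAAAAAAAAAAAAAAAAAAAAAAAAAAAAAAAAAAAAAAAAAAAAAAAAAAAAAAAAAAAAAAAAAAAAAAAAAAAAAAAAAAAAAAAAAAAAAAAAAAAAAAAAAAAAAAAAAAAAAAAAAAAAAAAAAAAAAAAAAAAAAAAAAAAAAAAAAAAAAAAAAAAAAAAAAAAAAAAAAAAAAAAAAAAAAAAAAAAAAAAAAAAAAAAAAAAAAAAAAAAAAAAAAAAAAAAAAAAAAAAAAAAAAAAAAAAAAAAAAAAAAAAAAAAAAAAAAAAAAAAAAAAAAAAAAAAAAAAAAAAAAAAAAAAAAAAAAAAAAAAAAAAAAAAAAAAAAAAAAAAAAAAAAAAAAAAAAAAAAAAAAAAAAAAAAAAAAAAAAAAAAAAAAAAAAAAAAAAAAAAAAAAAAAAAAAAAAAAAAAAAAAAAAAAAAAAAAAAAAAAAAAAAAAAAAAAAAAAAAAAAAAAAAAAAAAAAAAAAAAAAAAAAAAAAAAAAAAAAAAAAAAAAAAAAAAAAAAAAAAAAAAAAAAAAAAAAAAAAAAAAAAAAAAAAAAAAAAAAAAAAAAAAAAAAAAAAAAAAAAAAAAAAAAAAAAAAAAAAAAAAAAAAAAAAAAAAAAAAAAAAAAAAAAAAAAAAAAAAAAAAAAAAAAAAAAAAAAAAAAAAAAAAAAAAAAAAAAAAAAAAAAAAAAAAAAAAAAAAAAAAAAAAAAAAAAAAA="/>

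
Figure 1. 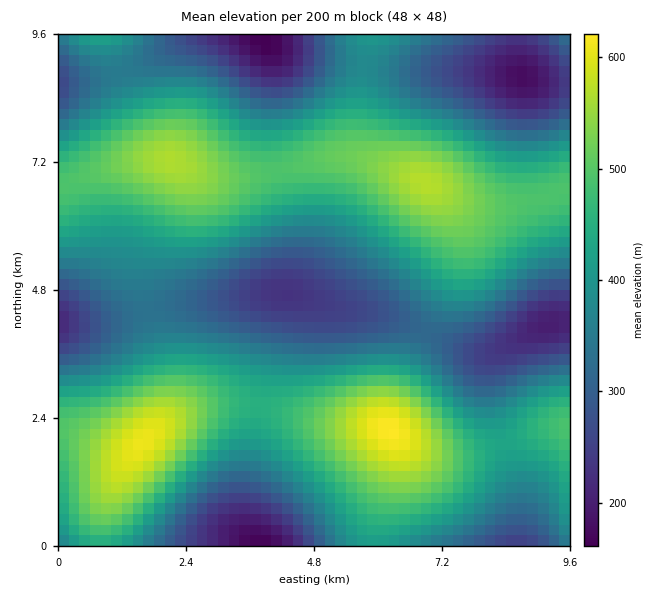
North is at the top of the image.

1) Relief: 160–620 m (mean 400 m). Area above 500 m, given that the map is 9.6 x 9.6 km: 17.1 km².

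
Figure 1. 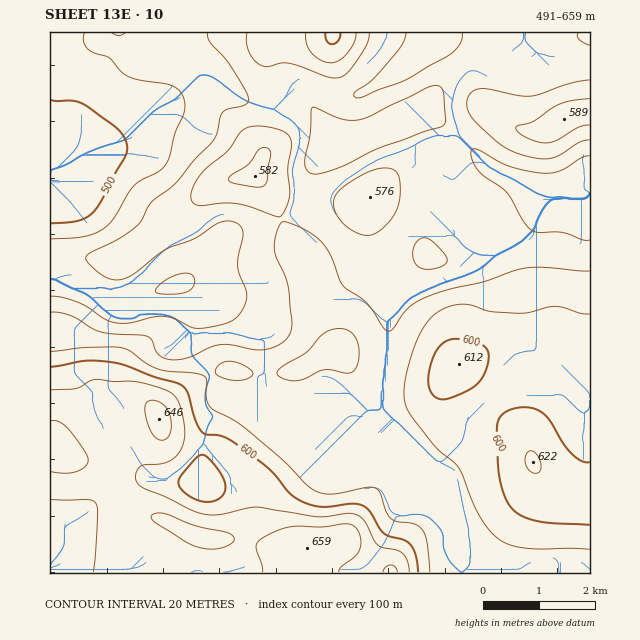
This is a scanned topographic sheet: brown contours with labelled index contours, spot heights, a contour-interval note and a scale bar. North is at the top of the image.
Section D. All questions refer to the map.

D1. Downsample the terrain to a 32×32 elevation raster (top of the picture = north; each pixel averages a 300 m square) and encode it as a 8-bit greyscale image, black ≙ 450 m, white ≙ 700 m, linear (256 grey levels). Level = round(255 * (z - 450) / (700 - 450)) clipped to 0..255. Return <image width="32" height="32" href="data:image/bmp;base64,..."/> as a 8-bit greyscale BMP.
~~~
<image width="32" height="32" href="data:image/bmp;base64,Qk02CAAAAAAAADYEAAAoAAAAIAAAACAAAAABAAgAAAAAAAAEAAATCwAAEwsAAAABAAAAAAAAAAAAAAEBAQACAgIAAwMDAAQEBAAFBQUABgYGAAcHBwAICAgACQkJAAoKCgALCwsADAwMAA0NDQAODg4ADw8PABAQEAAREREAEhISABMTEwAUFBQAFRUVABYWFgAXFxcAGBgYABkZGQAaGhoAGxsbABwcHAAdHR0AHh4eAB8fHwAgICAAISEhACIiIgAjIyMAJCQkACUlJQAmJiYAJycnACgoKAApKSkAKioqACsrKwAsLCwALS0tAC4uLgAvLy8AMDAwADExMQAyMjIAMzMzADQ0NAA1NTUANjY2ADc3NwA4ODgAOTk5ADo6OgA7OzsAPDw8AD09PQA+Pj4APz8/AEBAQABBQUEAQkJCAENDQwBEREQARUVFAEZGRgBHR0cASEhIAElJSQBKSkoAS0tLAExMTABNTU0ATk5OAE9PTwBQUFAAUVFRAFJSUgBTU1MAVFRUAFVVVQBWVlYAV1dXAFhYWABZWVkAWlpaAFtbWwBcXFwAXV1dAF5eXgBfX18AYGBgAGFhYQBiYmIAY2NjAGRkZABlZWUAZmZmAGdnZwBoaGgAaWlpAGpqagBra2sAbGxsAG1tbQBubm4Ab29vAHBwcABxcXEAcnJyAHNzcwB0dHQAdXV1AHZ2dgB3d3cAeHh4AHl5eQB6enoAe3t7AHx8fAB9fX0Afn5+AH9/fwCAgIAAgYGBAIKCggCDg4MAhISEAIWFhQCGhoYAh4eHAIiIiACJiYkAioqKAIuLiwCMjIwAjY2NAI6OjgCPj48AkJCQAJGRkQCSkpIAk5OTAJSUlACVlZUAlpaWAJeXlwCYmJgAmZmZAJqamgCbm5sAnJycAJ2dnQCenp4An5+fAKCgoAChoaEAoqKiAKOjowCkpKQApaWlAKampgCnp6cAqKioAKmpqQCqqqoAq6urAKysrACtra0Arq6uAK+vrwCwsLAAsbGxALKysgCzs7MAtLS0ALW1tQC2trYAt7e3ALi4uAC5ubkAurq6ALu7uwC8vLwAvb29AL6+vgC/v78AwMDAAMHBwQDCwsIAw8PDAMTExADFxcUAxsbGAMfHxwDIyMgAycnJAMrKygDLy8sAzMzMAM3NzQDOzs4Az8/PANDQ0ADR0dEA0tLSANPT0wDU1NQA1dXVANbW1gDX19cA2NjYANnZ2QDa2toA29vbANzc3ADd3d0A3t7eAN/f3wDg4OAA4eHhAOLi4gDj4+MA5OTkAOXl5QDm5uYA5+fnAOjo6ADp6ekA6urqAOvr6wDs7OwA7e3tAO7u7gDv7+8A8PDwAPHx8QDy8vIA8/PzAPT09AD19fUA9vb2APf39wD4+PgA+fn5APr6+gD7+/sA/Pz8AP39/QD+/v4A////AKanrLK0tbe4uLm5u8LL0M/Jwru9vaOFe3l7fn9/f39/p6iss7e3ubzAwsG/w8zT1NLNv6+pmIN6enyBhIaGhYanqKuzury/w8TCwL29wsfHyMm6nY+KgXt7gIiOkZOTk6ipq7S7v8G8sqyusbGxrqmoraWOgX98en6GkJicn6GhsLCws7a1sKaYlZ6nqqSZjomMjYZ+enp7gYuVnaOnp6a9vbq3squlnJGQnKammop/e3yAgX16e36EjZeiqqqlocTEwLu0r66mmJiho5mLgHp4eXp8e3t+goePmaauqaCaxcO+ubO2vbShnJ6ViYB7eXl5eXp6fYOIi5CZpaukmZTDv7iysbvFuqCVkIZ/fHp5eXp7e3yBiY6OkpmhpJ2Vkr24sq6yv8a2mYiCfnx7e3p6e319f4eQk5KTl5ubl5KRsrCvr7O7uaqTg39+fn5+fX1+f3x/jJeamJWUlJSSkZGlqKyrqqWZkYmEhYWDg4WDgYOAen2MmqGgmpSRkZGRkZOXmpmTh3h0d36DgX2AhYeIiIJ4eYiXoaSdlZKRkZKTfoGCgX93bWZmbXBtbHB6g4qKgXZ1gpKbnZmVkpGSkpN2dm9nZGdnYVxdX2FkanJ8goN8cnF8iZGRjo2NjI2NjG5oXVJOUVVUUlNXXWRrcXZ4eHRubXR/h4iGhISEhoaEWFRRUE5KSEhJTVNbY2tydHNyb2toaW91enx9f4CBgIBPT1VcXFRLR0hNVV5mbXN2c25raWRgYGNna3B2eXl3dlZYXWRlYFdRTk9WX2lwdXdybGppY1xaXGBiZGdpaWdlTU9TW2FhX1xZVFZdaHF2dG5sbWxkXVtfZmhlYF9fX103OT5KVl1gY2NdWl5ocHFtbHB0cmlgX2RsbmlhW1lZVywtMj1NWWBnbWtoa3FzbWltdnx7cWVhZm1tZl1WU1JRKistNkRRWWNxen1/gXpsZmt0fX5zaGRnamZgWFNRUVAqKiswO0RLV2l5g4aGfGleYGdxdnFqaGllXVlYWVpXUioqKy40O0NNWml3gYZ+aVhVWF9maWpraWFaXmdub2dcKysrLjM6QUlRW2l5gHxrWlJSVFhcYGRjX2NwfIKEfXAtLS4yNzxBR01WYmxvbGVcVlhXVFRXWl1kcn6DhYqLhTExNDg8PkFFTFVbXmFjYFxfZ2dfWVZXXmx5fXx7gomKNTY6P0JDREdNU1VbZGdiYGZtcG5oYFpeanJxbm1xd3s5PEFER0pLTU9RVmJsbWptdHFscHZxZ2NmaGZlZWZpbD1CRkdJTVFSUlVea3JydYCLgm5pc3t4cGlnZmVlZ2lrP0RISEhNUlNUXGVudHV7ipiReGdqeYB5b2ppZmZqbnA="/>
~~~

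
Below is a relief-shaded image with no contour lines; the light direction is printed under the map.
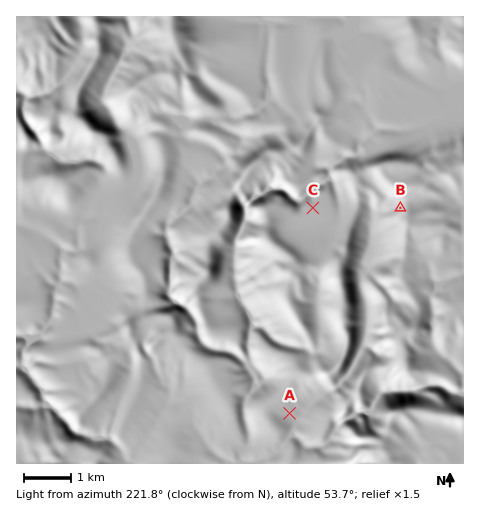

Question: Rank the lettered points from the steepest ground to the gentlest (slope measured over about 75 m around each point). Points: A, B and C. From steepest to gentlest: B A C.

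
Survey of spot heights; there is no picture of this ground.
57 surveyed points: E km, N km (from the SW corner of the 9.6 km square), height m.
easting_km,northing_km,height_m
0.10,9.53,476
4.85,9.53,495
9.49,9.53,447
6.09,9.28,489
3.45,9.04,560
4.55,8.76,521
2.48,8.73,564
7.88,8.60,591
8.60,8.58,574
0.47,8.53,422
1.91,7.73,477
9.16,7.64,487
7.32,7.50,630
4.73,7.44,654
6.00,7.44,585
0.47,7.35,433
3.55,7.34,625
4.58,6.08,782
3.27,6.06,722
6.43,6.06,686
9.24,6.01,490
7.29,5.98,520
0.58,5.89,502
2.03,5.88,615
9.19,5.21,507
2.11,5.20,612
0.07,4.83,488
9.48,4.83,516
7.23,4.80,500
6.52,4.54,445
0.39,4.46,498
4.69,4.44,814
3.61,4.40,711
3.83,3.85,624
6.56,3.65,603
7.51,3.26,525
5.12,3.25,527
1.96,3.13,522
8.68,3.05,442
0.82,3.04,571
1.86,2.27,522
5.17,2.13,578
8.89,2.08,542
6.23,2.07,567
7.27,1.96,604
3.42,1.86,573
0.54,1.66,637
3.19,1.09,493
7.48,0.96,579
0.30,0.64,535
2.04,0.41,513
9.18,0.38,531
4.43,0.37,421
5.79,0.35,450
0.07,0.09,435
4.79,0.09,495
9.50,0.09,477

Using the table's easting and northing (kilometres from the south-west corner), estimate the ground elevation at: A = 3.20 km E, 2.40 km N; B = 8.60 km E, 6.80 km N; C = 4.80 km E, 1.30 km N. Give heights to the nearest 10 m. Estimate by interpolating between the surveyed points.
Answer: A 600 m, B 480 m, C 520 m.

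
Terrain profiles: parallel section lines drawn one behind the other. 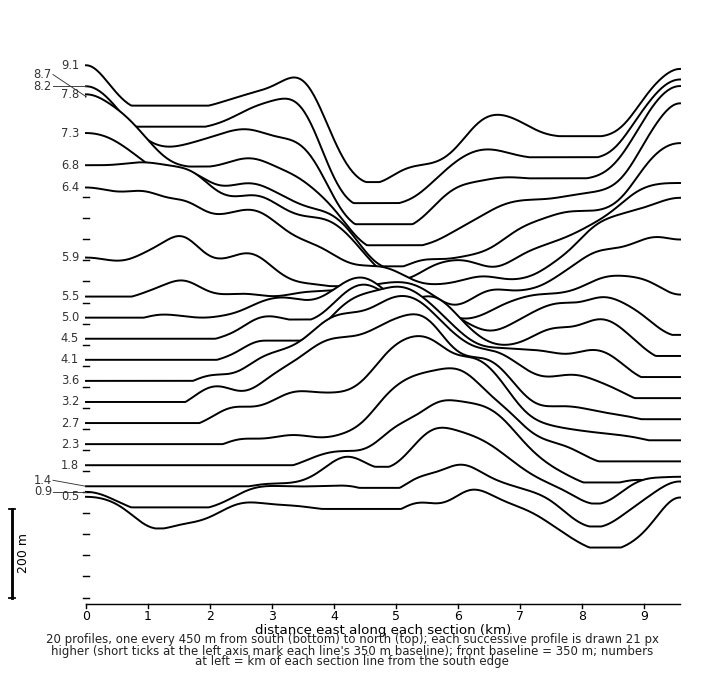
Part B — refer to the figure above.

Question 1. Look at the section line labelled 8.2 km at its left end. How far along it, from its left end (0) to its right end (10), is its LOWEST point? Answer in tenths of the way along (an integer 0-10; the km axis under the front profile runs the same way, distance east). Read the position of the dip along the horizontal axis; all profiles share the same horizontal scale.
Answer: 5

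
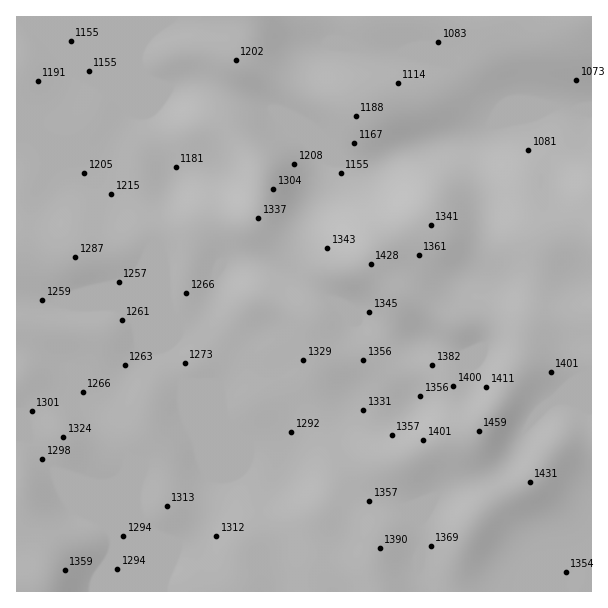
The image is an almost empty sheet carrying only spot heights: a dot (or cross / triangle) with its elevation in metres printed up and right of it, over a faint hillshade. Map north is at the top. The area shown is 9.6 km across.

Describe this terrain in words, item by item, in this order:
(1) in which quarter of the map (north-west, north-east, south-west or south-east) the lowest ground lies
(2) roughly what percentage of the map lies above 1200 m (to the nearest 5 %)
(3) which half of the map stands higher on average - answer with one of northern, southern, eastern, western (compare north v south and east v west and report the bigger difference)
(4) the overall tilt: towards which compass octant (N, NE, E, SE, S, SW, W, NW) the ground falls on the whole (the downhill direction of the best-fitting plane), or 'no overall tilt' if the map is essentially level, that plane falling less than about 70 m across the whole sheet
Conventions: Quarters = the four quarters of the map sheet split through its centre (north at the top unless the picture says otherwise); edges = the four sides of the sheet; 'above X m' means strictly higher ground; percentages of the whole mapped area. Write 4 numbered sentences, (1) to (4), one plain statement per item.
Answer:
(1) Look to the north-east quarter for the lowest ground.
(2) About 75 % of the map lies above 1200 m.
(3) Taken as a whole, the southern half is higher than the northern.
(4) Overall the map slopes down towards the north.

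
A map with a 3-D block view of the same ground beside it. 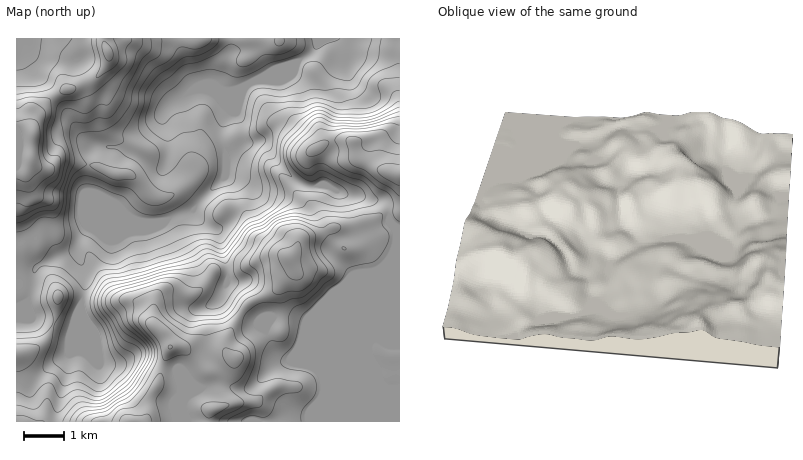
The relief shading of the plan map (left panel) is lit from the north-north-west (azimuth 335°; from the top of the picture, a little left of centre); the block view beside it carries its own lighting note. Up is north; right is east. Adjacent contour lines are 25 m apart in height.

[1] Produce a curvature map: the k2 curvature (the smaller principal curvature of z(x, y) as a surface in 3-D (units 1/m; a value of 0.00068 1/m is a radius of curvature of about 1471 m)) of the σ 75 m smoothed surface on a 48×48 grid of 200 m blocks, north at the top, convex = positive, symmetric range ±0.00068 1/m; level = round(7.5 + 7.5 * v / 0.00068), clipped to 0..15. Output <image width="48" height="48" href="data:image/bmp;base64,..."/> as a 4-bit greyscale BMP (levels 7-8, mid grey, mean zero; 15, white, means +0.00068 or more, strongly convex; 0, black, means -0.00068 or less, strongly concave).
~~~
<image width="48" height="48" href="data:image/bmp;base64,Qk32BAAAAAAAAHYAAAAoAAAAMAAAADAAAAABAAQAAAAAAIAEAAATCwAAEwsAABAAAAAAAAAAAAAAABEREQAiIiIAMzMzAERERABVVVUAZmZmAHd3dwCIiIgAmZmZAKqqqgC7u7sAzMzMAN3d3QDu7u4A////AIhoUVipg4yWmEZ2VCAAABNWZmd3d3d3eIZHUFZlQqpFdkZ2aad4VHdmZld3d3d3d1RHcFZSA5ZGZVZ2Z3eaZZdmZlV3d3d3d1VIgEdTAVVXZ2V3ZVZURGdmeXV3d3d3d2ZHkzZUECRGeYV3dlUyIUeHioVnd3d3d3ZEhTZlMzI3eHV3aHVXcwN3eGV3d3d3h2ZSVkZkRDAFd1VmeGR4hSNEREZ3d3d3d4d0JFZVVDIANEM2ZkaauDRVZ3d3d3d3h5mXQ1ZnQlUgAXhWZEiKxzVlV3d3d3d4d4iIgkd3IndAAouIVFh2hUVWNnd3d3d3d2ZWdDd3AmUiVWd2VmiERFV6U3d3d3d3dyI0ZRd1A3ZGmYdjaHeGRGaKc3d3d3d3d0Q0VhVgBWd4qXZTSHRWVGdmZGd3d3d3d3c0RiIgaFRWdkMyABJFVTRFVDd3d3d3d3Y1iFABnKZVZlQzIAEWh1RFRCJ3d3d3d3UlzYABnKmXiHRYhzIEqFaXV1EXd3d3d4YlrHMAeYl3iXZmeHISNDaHepYRZ3d3d3Yld1QgRlVneJl1V3QiADV3iqdUJnd3d3Y1dVUyJFMjV4hlVpcFUkd3iZeHRWd3d3YyRWVGMzRSIjVWR9cIh0d3d4iEJWZmd3dkI2VnZERVQzJFWJAKd3ial2YgR3d3Z3eYVUR4VFVVVVVVZ2AYZompeGMDiXd4Z3iHaWJmRmVmZmZlV0AWZ2h1eYQlZ2d4dkV2eYNEZ3dlVVZVUxECnHR4nLQ3ZWZ4dkI1ZmJHd3d3dlVlURMAJkTLq3Falmd3ZYQRNDBnd3dkMzRVQ4lBARJ4hQJ5dXiHRXdTZiBnd3ZFd2QzNJl1UyAAABRVVndmR2inqzBnd1RYmYh1IVqXhUMhFXdlQyESJGZ2RDBWQiRXh3eIYAV1VDVEZ3ZSABEiJWhkNDAiFGVWZWeHdgAzRDRHYAAAEzNGZ3l3qjA1aJiIZFZ3eGI1dEaIAEMDZmR5iVeHuSE2d4ioRFd3iZM2dGmACKUniYVpmEiDaFI2h3ZTRkaIiINGZIgArJZFeZdnh0dxKYE1ZWRGiEWIiHNWQ3UHy5ljV3ZmZlVjBmFENFZ4iEWIh3NnUiEnmqmESIZWZUeVBUFEVmZmdkaHd3N5QzEkaHeUa5d4dEilBkFWdlREVUZ3d3RoJZUiNXmDeWZ4hGh0MyN2Z2ZUNFeHiHVVJpllM3ySRTRWdmZ5cSaXWYd2MlZ3iHZlJoh3ckmDERACV0qYQDWIWYeZU0Vmd2Z2JphnhDRBEzIAAkl1M3VnV4d3VFVmZmd3JYhlVTISVlVDJENEOLhXZXdVVVVWd3d3UkQjVVNGdUVnd1QzWJZXhWZ3ZlZVZmZlQzNERVZmZEeZiGZlZ2VWZlZ2ZmVFRVZmUzV3VIh1VEaId3dlVUREN4eVVodVVFdoqGMjU5llZkRVVXdmd3ZBSpV0V4hVdTVXmGVTEBZmdlVlZndmeHdBi3NXd2ZWmVM1VlaadiNnd2ZoiHdmd3cylUWZd2VXm6U2iGa7mUNmd2Vohw=="/>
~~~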